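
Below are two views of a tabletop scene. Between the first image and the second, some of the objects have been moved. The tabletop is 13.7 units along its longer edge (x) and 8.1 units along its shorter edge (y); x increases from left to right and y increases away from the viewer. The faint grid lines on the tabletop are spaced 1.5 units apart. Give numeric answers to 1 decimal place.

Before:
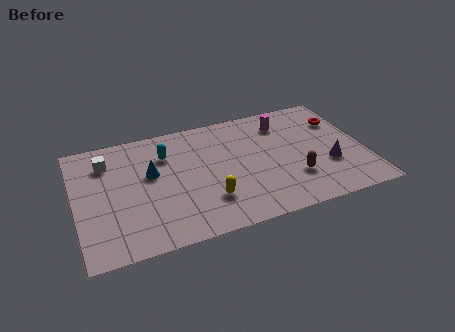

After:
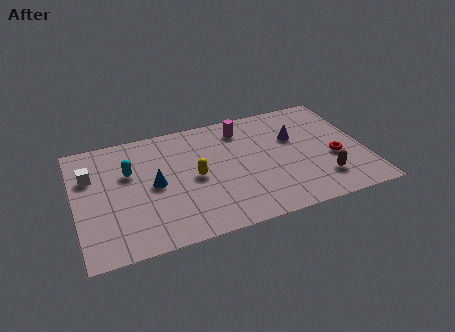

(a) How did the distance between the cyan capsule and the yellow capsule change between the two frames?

-0.8

They were about 4.1 units apart before and 3.3 after — 0.8 units closer together.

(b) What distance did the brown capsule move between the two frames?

1.4

The brown capsule was near (10.2, 2.4) before and (11.5, 1.9) after, so it travelled √(1.3² + 0.5²) ≈ 1.4 units.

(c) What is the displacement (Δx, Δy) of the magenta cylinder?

(-2.0, 0.2)

The magenta cylinder started near (10.1, 6.4) and ended near (8.1, 6.6).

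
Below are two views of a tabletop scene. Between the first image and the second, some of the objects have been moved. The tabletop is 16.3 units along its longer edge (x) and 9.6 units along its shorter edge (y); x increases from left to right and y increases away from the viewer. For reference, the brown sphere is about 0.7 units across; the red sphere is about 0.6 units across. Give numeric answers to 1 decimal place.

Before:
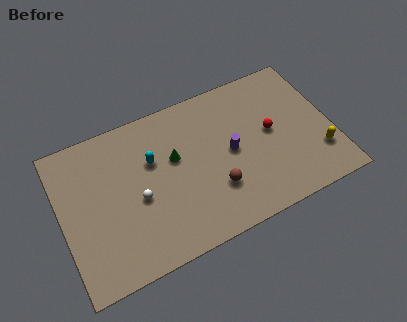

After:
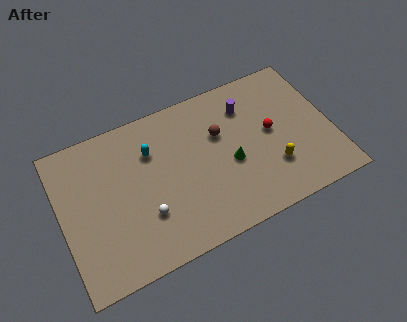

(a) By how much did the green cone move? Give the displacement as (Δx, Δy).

(3.2, -1.7)

The green cone was at about (6.9, 5.8) and moved to about (10.1, 4.1).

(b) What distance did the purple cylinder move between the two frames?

2.8

The purple cylinder was near (10.2, 4.8) before and (11.5, 7.3) after, so it travelled √(1.3² + 2.5²) ≈ 2.8 units.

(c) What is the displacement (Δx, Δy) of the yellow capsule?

(-2.8, 0.2)

From the two frames, the yellow capsule sits at roughly (15.3, 2.6) before and (12.5, 2.8) after.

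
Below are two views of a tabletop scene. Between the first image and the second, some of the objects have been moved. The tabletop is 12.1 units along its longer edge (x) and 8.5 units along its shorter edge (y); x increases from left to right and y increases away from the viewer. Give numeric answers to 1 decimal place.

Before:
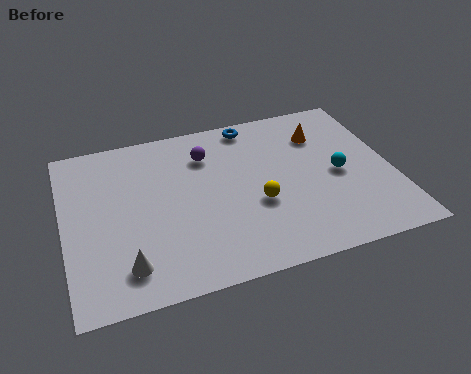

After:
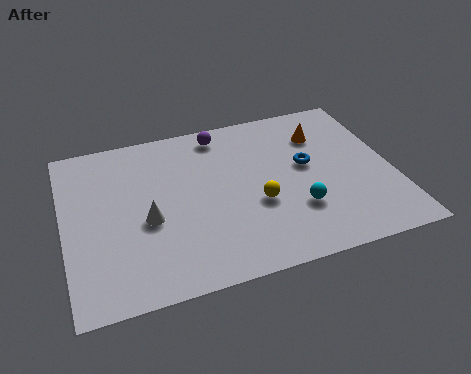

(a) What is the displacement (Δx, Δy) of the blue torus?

(1.8, -2.8)

The blue torus started near (7.2, 7.6) and ended near (9.0, 4.8).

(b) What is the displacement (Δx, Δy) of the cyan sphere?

(-1.7, -1.4)

From the two frames, the cyan sphere sits at roughly (10.1, 4.0) before and (8.4, 2.6) after.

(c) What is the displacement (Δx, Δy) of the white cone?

(0.9, 2.0)

The white cone started near (2.1, 1.6) and ended near (3.0, 3.6).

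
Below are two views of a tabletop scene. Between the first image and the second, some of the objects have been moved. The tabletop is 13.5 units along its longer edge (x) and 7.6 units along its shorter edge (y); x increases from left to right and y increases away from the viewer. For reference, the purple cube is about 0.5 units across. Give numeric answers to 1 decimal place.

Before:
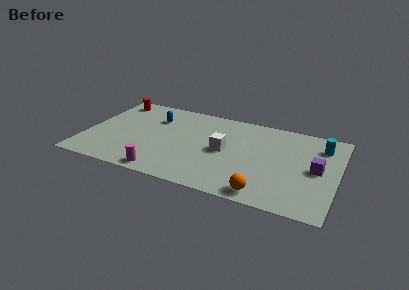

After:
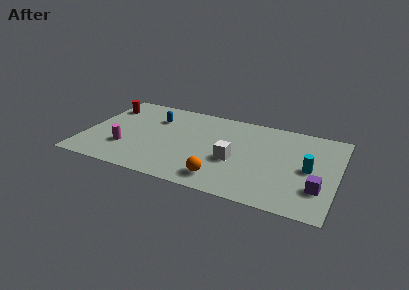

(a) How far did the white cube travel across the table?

0.9

The white cube was near (7.5, 3.8) before and (8.1, 3.1) after, so it travelled √(0.6² + 0.7²) ≈ 0.9 units.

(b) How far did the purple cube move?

1.6

The purple cube was near (12.4, 3.8) before and (12.6, 2.2) after, so it travelled √(0.2² + 1.6²) ≈ 1.6 units.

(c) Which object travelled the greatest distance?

the magenta cylinder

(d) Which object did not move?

the blue capsule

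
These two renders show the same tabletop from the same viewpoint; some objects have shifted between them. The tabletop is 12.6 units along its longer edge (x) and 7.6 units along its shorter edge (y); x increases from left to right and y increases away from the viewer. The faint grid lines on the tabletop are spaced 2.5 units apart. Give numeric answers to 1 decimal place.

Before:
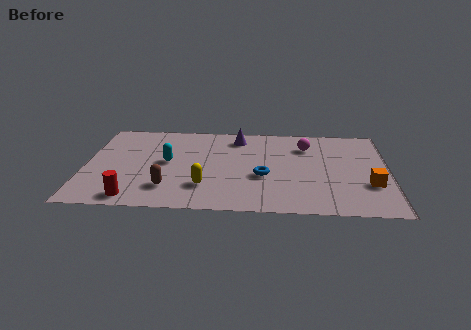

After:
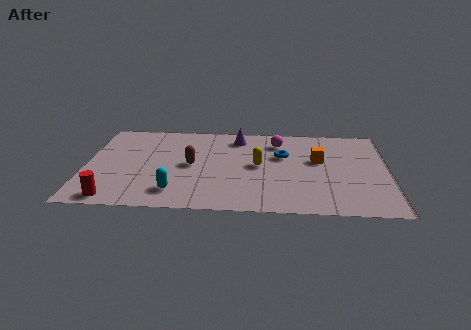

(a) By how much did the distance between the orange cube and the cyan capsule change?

-1.9

The distance was about 8.5 in the first image and 6.6 in the second, so they moved 1.9 units closer together.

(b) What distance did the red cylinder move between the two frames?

0.8

The red cylinder moved from about (2.1, 0.9) to (1.3, 0.8), a distance of √(0.8² + 0.1²) ≈ 0.8.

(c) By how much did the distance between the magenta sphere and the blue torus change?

-2.0

They were about 3.2 units apart before and 1.2 after — 2.0 units closer together.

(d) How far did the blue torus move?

2.0

The blue torus moved from about (7.4, 3.0) to (8.2, 4.8), a distance of √(0.8² + 1.8²) ≈ 2.0.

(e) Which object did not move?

the purple cone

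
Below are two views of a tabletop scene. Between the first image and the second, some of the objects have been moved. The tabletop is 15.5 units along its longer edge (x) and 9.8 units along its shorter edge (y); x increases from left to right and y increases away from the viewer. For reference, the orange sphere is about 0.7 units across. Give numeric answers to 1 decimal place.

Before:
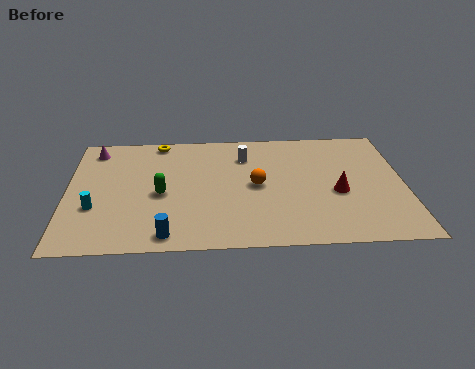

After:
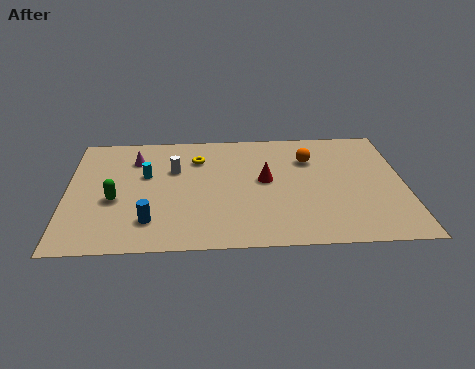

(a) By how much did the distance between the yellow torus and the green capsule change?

+0.5

Before: roughly 4.5 units apart; after: 5.0. That's 0.5 units further apart.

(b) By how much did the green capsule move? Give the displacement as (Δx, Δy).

(-2.1, -0.4)

The green capsule was at about (4.3, 4.4) and moved to about (2.2, 4.0).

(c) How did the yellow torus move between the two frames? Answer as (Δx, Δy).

(1.8, -1.6)

From the two frames, the yellow torus sits at roughly (4.2, 8.9) before and (6.0, 7.3) after.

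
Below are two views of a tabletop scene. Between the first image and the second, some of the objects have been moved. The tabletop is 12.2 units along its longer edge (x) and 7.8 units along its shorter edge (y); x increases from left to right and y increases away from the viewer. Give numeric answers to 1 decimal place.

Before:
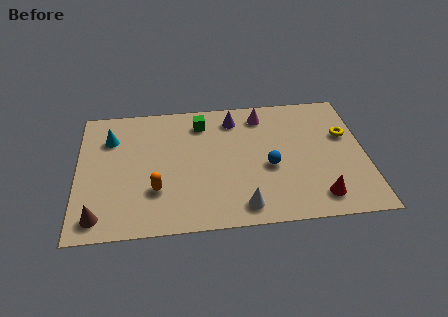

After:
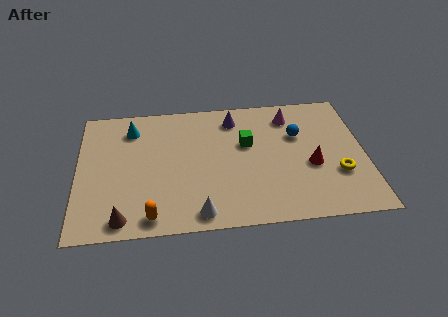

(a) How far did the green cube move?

2.4

From (5.3, 6.3) to (7.2, 4.8), the green cube covered √(1.9² + 1.5²) ≈ 2.4 units.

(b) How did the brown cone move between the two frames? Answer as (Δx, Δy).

(1.0, -0.2)

The brown cone was at about (0.9, 1.1) and moved to about (1.9, 0.9).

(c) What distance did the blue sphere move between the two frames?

2.2

From (8.1, 3.3) to (9.4, 5.1), the blue sphere covered √(1.3² + 1.8²) ≈ 2.2 units.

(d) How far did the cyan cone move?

1.0

From (1.4, 5.7) to (2.3, 6.2), the cyan cone covered √(0.9² + 0.5²) ≈ 1.0 units.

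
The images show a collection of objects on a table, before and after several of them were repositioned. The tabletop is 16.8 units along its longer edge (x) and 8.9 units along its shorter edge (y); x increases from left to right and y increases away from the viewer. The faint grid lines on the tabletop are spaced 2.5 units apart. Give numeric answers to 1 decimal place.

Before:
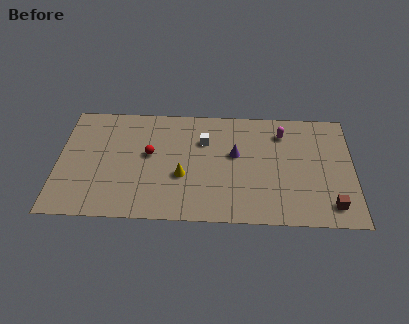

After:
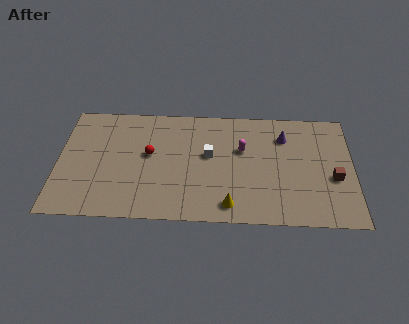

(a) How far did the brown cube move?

2.1

The brown cube moved from about (15.5, 1.5) to (15.7, 3.6), a distance of √(0.2² + 2.1²) ≈ 2.1.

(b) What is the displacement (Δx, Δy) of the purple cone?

(2.8, 1.5)

The purple cone started near (10.1, 5.2) and ended near (12.9, 6.7).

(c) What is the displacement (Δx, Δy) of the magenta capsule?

(-2.3, -1.4)

The magenta capsule started near (12.8, 7.0) and ended near (10.5, 5.6).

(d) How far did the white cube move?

1.1

From (8.3, 6.2) to (8.6, 5.1), the white cube covered √(0.3² + 1.1²) ≈ 1.1 units.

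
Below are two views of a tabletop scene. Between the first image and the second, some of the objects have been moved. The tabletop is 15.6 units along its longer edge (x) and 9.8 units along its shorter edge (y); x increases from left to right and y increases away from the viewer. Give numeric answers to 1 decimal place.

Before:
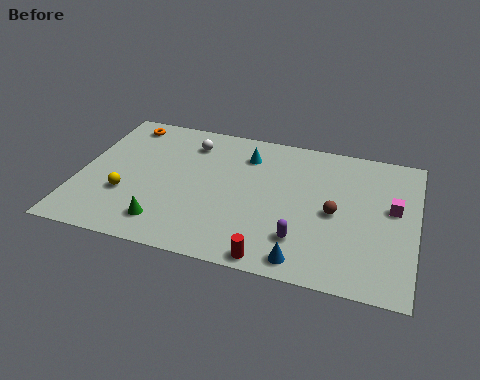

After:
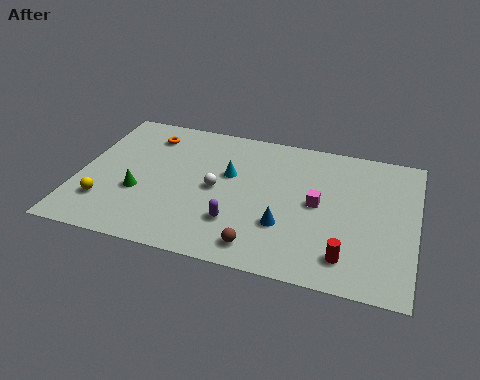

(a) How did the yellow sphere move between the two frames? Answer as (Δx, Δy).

(-0.9, -0.8)

The yellow sphere was at about (2.3, 3.3) and moved to about (1.4, 2.5).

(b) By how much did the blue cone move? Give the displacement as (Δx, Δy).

(-1.0, 2.0)

From the two frames, the blue cone sits at roughly (10.7, 1.1) before and (9.7, 3.1) after.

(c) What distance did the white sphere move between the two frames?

3.4

The white sphere was near (4.9, 7.8) before and (6.4, 4.8) after, so it travelled √(1.5² + 3.0²) ≈ 3.4 units.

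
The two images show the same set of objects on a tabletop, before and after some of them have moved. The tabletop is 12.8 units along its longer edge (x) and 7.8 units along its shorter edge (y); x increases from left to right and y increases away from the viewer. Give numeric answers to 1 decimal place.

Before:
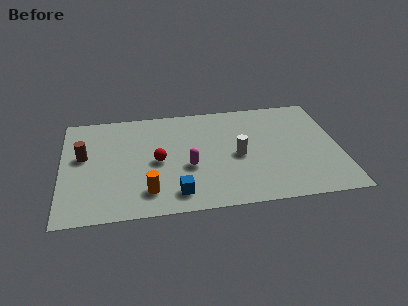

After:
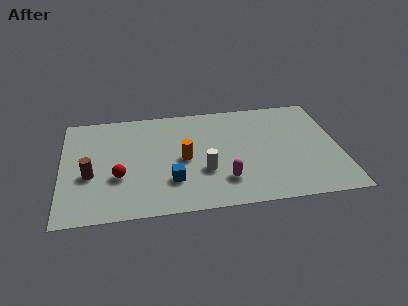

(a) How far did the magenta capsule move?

2.0

The magenta capsule was near (5.8, 3.1) before and (7.4, 1.9) after, so it travelled √(1.6² + 1.2²) ≈ 2.0 units.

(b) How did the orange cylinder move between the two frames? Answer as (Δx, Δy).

(1.7, 2.1)

The orange cylinder was at about (3.9, 1.6) and moved to about (5.6, 3.7).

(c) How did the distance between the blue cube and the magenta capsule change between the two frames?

+0.5

Before: roughly 1.9 units apart; after: 2.4. That's 0.5 units further apart.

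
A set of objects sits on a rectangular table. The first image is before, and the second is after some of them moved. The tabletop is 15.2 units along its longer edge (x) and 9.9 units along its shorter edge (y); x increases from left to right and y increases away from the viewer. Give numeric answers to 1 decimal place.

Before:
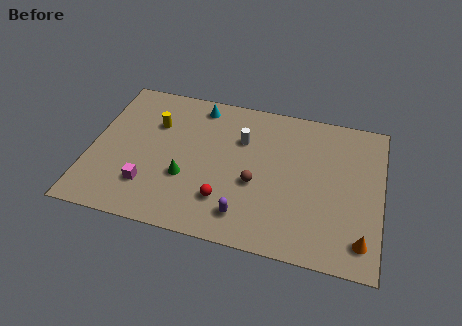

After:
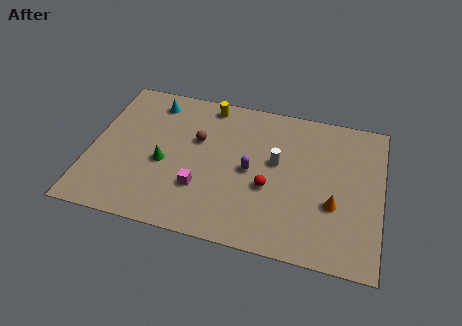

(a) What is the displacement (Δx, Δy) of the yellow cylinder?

(2.7, 2.0)

The yellow cylinder started near (3.2, 6.8) and ended near (5.9, 8.8).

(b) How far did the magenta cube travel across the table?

2.7

The magenta cube was near (3.2, 2.5) before and (5.9, 3.0) after, so it travelled √(2.7² + 0.5²) ≈ 2.7 units.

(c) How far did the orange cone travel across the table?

2.4

The orange cone was near (14.3, 1.7) before and (12.8, 3.6) after, so it travelled √(1.5² + 1.9²) ≈ 2.4 units.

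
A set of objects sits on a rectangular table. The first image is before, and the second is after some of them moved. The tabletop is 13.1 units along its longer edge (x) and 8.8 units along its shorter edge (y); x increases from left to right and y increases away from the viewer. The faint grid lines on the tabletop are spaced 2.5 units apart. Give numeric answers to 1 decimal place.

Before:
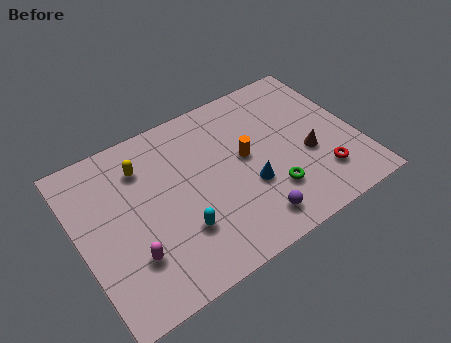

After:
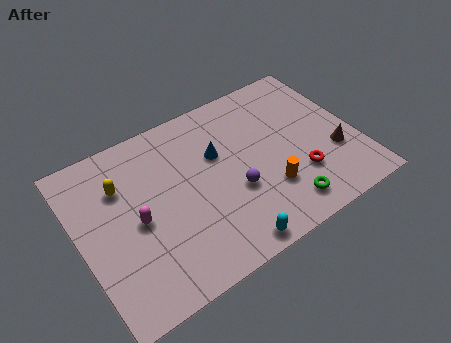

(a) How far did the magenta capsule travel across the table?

1.7

From (2.1, 2.5) to (2.6, 4.1), the magenta capsule covered √(0.5² + 1.6²) ≈ 1.7 units.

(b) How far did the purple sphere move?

2.0

The purple sphere was near (7.6, 1.4) before and (7.1, 3.3) after, so it travelled √(0.5² + 1.9²) ≈ 2.0 units.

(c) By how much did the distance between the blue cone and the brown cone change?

+2.9

They were about 2.9 units apart before and 5.8 after — 2.9 units further apart.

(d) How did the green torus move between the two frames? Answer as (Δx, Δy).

(0.4, -1.0)

From the two frames, the green torus sits at roughly (8.7, 2.4) before and (9.1, 1.4) after.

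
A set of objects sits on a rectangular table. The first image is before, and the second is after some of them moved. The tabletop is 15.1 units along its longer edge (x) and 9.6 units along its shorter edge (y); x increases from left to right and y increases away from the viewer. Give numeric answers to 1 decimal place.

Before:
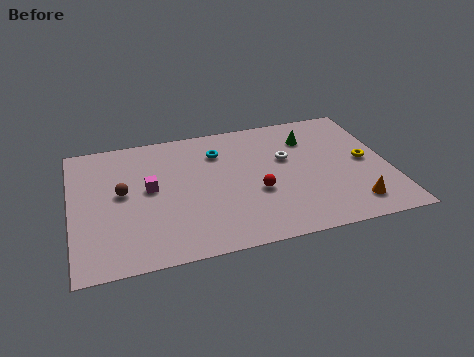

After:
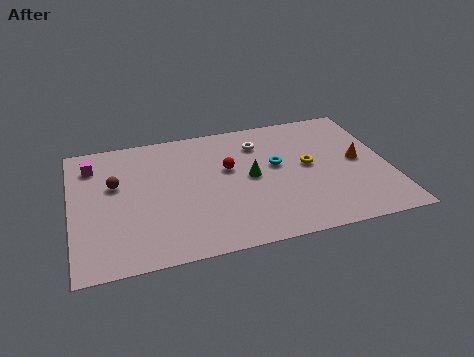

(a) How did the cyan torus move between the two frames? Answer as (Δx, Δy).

(2.7, -1.7)

The cyan torus started near (7.1, 7.2) and ended near (9.8, 5.5).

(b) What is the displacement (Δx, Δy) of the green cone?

(-3.0, -2.3)

From the two frames, the green cone sits at roughly (11.5, 7.2) before and (8.5, 4.9) after.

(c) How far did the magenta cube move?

3.5

The magenta cube was near (3.7, 5.2) before and (1.1, 7.6) after, so it travelled √(2.6² + 2.4²) ≈ 3.5 units.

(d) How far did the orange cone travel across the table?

3.3

The orange cone was near (13.1, 1.7) before and (13.7, 4.9) after, so it travelled √(0.6² + 3.2²) ≈ 3.3 units.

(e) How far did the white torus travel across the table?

1.9

The white torus was near (10.3, 5.9) before and (9.1, 7.4) after, so it travelled √(1.2² + 1.5²) ≈ 1.9 units.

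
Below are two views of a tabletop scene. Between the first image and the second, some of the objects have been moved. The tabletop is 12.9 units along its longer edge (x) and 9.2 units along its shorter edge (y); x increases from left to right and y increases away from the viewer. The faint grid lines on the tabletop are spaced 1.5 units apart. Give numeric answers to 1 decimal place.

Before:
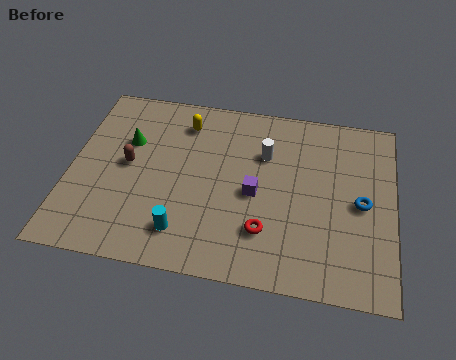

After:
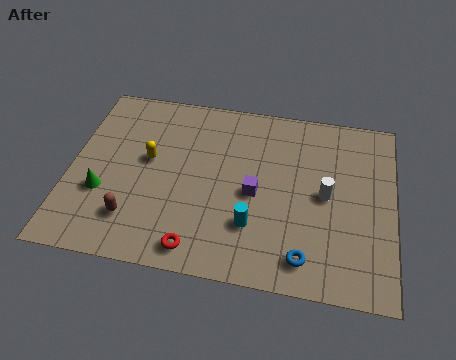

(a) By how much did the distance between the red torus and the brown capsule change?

-3.3

Before: roughly 6.1 units apart; after: 2.8. That's 3.3 units closer together.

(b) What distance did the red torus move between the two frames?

2.9

From (7.9, 2.4) to (5.3, 1.1), the red torus covered √(2.6² + 1.3²) ≈ 2.9 units.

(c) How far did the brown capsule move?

2.7

The brown capsule moved from about (2.3, 4.8) to (2.7, 2.1), a distance of √(0.4² + 2.7²) ≈ 2.7.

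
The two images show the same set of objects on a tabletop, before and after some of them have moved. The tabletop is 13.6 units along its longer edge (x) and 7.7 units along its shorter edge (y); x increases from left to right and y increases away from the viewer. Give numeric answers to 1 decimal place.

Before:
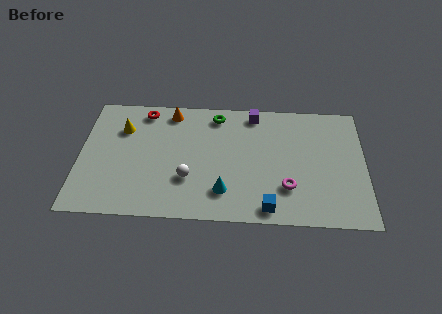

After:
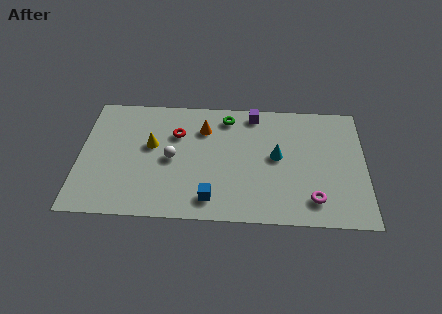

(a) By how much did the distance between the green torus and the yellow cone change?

-0.5

Before: roughly 4.6 units apart; after: 4.1. That's 0.5 units closer together.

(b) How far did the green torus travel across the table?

0.5

The green torus was near (6.5, 6.6) before and (7.0, 6.5) after, so it travelled √(0.5² + 0.1²) ≈ 0.5 units.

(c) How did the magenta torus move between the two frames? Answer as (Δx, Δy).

(1.2, -0.7)

The magenta torus started near (9.9, 2.2) and ended near (11.1, 1.5).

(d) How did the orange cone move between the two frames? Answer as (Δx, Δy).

(1.6, -1.0)

From the two frames, the orange cone sits at roughly (4.3, 6.7) before and (5.9, 5.7) after.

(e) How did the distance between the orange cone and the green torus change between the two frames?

-0.8

The distance was about 2.2 in the first image and 1.4 in the second, so they moved 0.8 units closer together.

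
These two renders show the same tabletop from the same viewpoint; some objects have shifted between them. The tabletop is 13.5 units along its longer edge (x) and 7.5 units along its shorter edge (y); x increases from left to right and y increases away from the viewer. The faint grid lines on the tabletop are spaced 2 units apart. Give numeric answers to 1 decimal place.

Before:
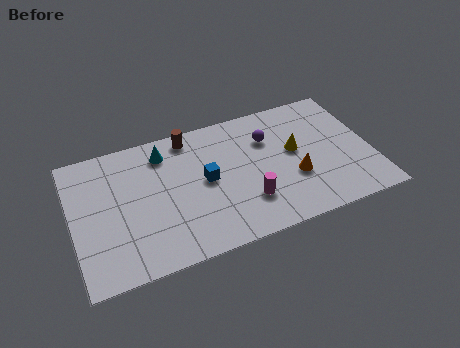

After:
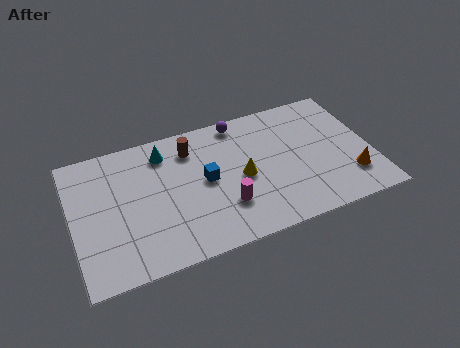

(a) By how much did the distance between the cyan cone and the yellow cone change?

-1.9

They were about 6.1 units apart before and 4.2 after — 1.9 units closer together.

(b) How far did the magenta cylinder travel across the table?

1.0

The magenta cylinder moved from about (7.7, 2.1) to (6.7, 2.2), a distance of √(1.0² + 0.1²) ≈ 1.0.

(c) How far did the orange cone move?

2.6

From (9.9, 2.7) to (12.4, 1.9), the orange cone covered √(2.5² + 0.8²) ≈ 2.6 units.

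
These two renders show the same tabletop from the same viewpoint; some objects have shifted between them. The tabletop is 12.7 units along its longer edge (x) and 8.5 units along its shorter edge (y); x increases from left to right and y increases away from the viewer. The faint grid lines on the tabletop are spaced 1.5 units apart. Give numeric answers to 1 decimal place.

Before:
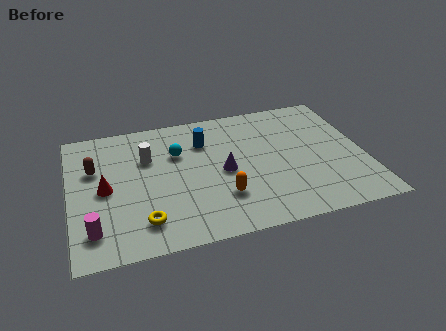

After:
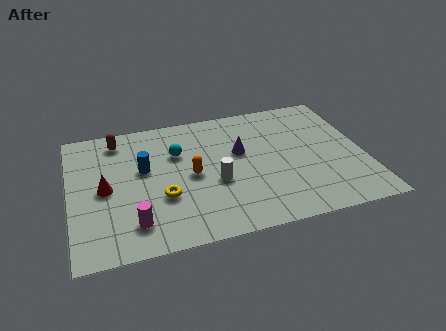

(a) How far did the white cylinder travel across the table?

3.6

The white cylinder was near (3.4, 5.7) before and (6.2, 3.4) after, so it travelled √(2.8² + 2.3²) ≈ 3.6 units.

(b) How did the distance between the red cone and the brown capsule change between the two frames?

+1.7

They were about 1.5 units apart before and 3.2 after — 1.7 units further apart.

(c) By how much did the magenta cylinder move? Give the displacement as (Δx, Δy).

(1.7, 0.0)

The magenta cylinder was at about (0.9, 1.7) and moved to about (2.6, 1.7).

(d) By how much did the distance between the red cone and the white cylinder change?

+2.3

The distance was about 2.5 in the first image and 4.8 in the second, so they moved 2.3 units further apart.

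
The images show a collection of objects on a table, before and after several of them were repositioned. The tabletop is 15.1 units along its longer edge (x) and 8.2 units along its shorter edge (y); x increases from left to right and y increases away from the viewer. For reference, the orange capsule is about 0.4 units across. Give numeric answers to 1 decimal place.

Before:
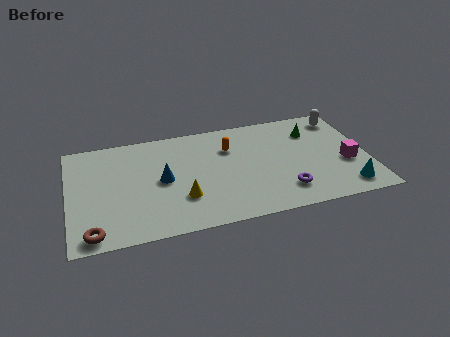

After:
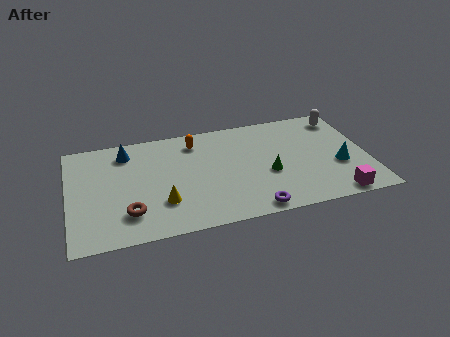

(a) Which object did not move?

the white capsule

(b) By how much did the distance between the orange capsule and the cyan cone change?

+0.8

Before: roughly 7.2 units apart; after: 8.0. That's 0.8 units further apart.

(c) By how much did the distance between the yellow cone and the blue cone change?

+2.8

They were about 1.8 units apart before and 4.6 after — 2.8 units further apart.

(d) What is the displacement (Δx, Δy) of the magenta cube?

(-0.8, -2.4)

The magenta cube started near (14.0, 3.2) and ended near (13.2, 0.8).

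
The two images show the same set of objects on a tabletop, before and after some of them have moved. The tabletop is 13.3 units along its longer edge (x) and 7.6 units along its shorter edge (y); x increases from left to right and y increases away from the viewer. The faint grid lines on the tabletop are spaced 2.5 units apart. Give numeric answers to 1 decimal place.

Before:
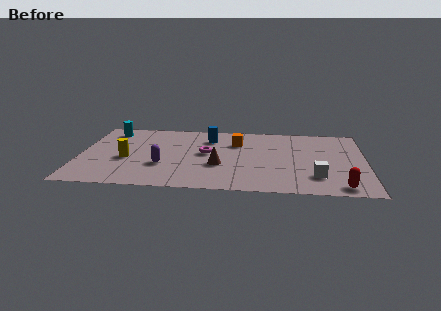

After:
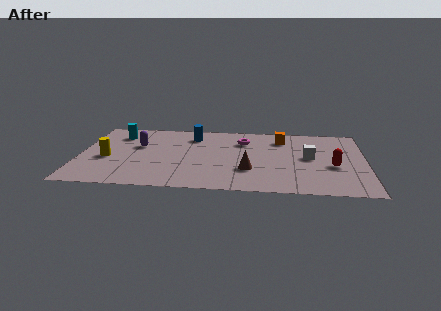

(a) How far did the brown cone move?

1.5

The brown cone was near (6.5, 2.8) before and (7.9, 2.4) after, so it travelled √(1.4² + 0.4²) ≈ 1.5 units.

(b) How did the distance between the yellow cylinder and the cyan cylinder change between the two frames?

-0.5

They were about 3.2 units apart before and 2.7 after — 0.5 units closer together.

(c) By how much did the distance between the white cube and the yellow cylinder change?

+0.5

Before: roughly 8.9 units apart; after: 9.4. That's 0.5 units further apart.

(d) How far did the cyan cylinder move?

0.6

From (1.3, 6.3) to (1.7, 5.9), the cyan cylinder covered √(0.4² + 0.4²) ≈ 0.6 units.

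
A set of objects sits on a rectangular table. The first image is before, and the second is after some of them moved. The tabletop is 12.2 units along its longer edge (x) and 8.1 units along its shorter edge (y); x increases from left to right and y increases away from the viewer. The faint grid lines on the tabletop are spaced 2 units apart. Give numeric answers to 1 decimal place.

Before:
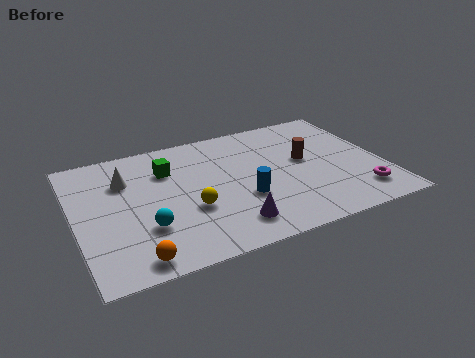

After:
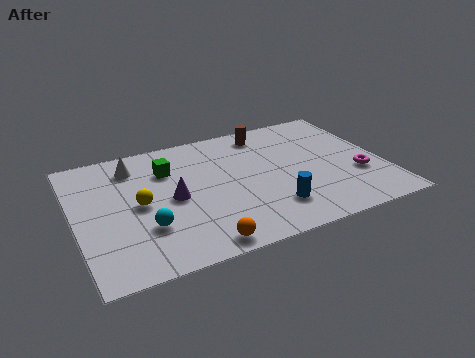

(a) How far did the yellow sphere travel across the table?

2.1

The yellow sphere moved from about (4.4, 3.0) to (2.5, 4.0), a distance of √(1.9² + 1.0²) ≈ 2.1.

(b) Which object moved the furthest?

the purple cone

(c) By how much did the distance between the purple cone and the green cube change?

-2.8

They were about 4.7 units apart before and 1.9 after — 2.8 units closer together.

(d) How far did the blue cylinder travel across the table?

1.4

The blue cylinder was near (6.5, 2.9) before and (7.5, 1.9) after, so it travelled √(1.0² + 1.0²) ≈ 1.4 units.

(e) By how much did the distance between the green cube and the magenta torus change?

-0.4

The distance was about 8.3 in the first image and 7.9 in the second, so they moved 0.4 units closer together.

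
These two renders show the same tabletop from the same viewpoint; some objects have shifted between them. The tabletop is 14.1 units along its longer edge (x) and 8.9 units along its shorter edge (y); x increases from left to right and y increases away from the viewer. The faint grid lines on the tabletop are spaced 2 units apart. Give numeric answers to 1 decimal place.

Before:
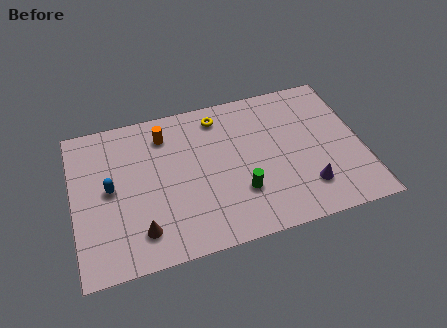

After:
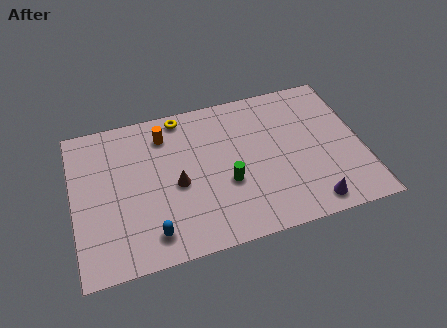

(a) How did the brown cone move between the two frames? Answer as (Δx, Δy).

(1.9, 2.2)

The brown cone was at about (3.1, 1.8) and moved to about (5.0, 4.0).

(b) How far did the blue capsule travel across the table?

3.6

The blue capsule was near (1.8, 4.6) before and (3.6, 1.5) after, so it travelled √(1.8² + 3.1²) ≈ 3.6 units.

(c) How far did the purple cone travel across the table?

1.0

The purple cone moved from about (11.2, 2.1) to (11.3, 1.1), a distance of √(0.1² + 1.0²) ≈ 1.0.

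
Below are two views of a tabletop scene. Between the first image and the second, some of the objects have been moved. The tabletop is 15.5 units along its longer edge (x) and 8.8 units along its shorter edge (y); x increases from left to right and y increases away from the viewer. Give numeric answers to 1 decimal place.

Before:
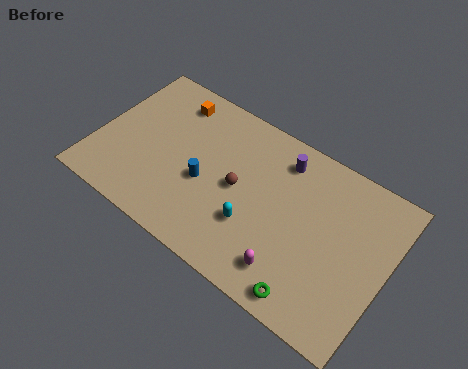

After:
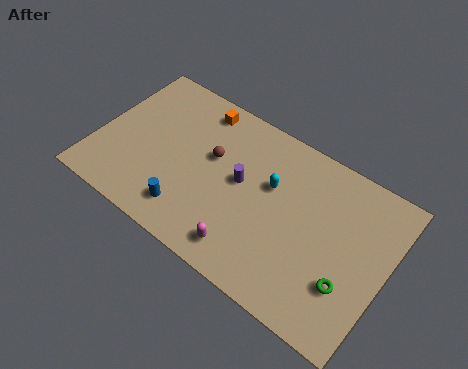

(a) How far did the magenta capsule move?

2.3

The magenta capsule was near (10.9, 1.7) before and (8.6, 1.4) after, so it travelled √(2.3² + 0.3²) ≈ 2.3 units.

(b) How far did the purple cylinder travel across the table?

3.0

The purple cylinder moved from about (9.5, 7.2) to (7.7, 4.8), a distance of √(1.8² + 2.4²) ≈ 3.0.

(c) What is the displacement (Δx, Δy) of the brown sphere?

(-1.6, 0.9)

From the two frames, the brown sphere sits at roughly (7.6, 4.4) before and (6.0, 5.3) after.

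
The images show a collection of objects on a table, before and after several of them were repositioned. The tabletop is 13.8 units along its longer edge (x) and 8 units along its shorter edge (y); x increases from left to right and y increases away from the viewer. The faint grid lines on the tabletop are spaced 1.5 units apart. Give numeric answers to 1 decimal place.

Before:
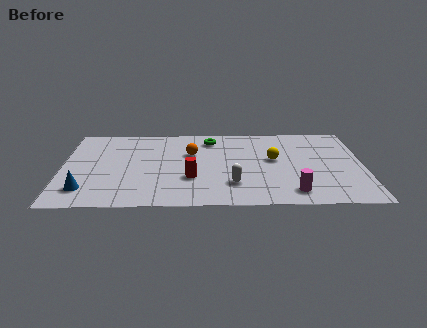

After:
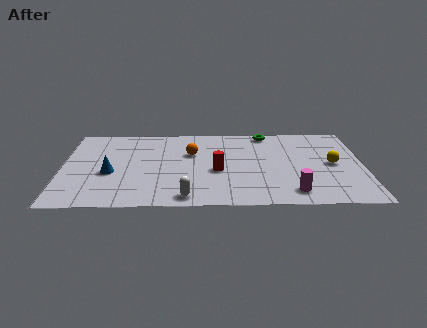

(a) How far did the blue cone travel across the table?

1.9

From (1.1, 1.7) to (2.2, 3.3), the blue cone covered √(1.1² + 1.6²) ≈ 1.9 units.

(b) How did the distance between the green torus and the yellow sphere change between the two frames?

+0.8

Before: roughly 3.6 units apart; after: 4.4. That's 0.8 units further apart.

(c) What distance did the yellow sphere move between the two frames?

2.7

From (9.7, 4.5) to (12.4, 4.0), the yellow sphere covered √(2.7² + 0.5²) ≈ 2.7 units.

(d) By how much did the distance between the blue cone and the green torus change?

+0.7

They were about 7.5 units apart before and 8.2 after — 0.7 units further apart.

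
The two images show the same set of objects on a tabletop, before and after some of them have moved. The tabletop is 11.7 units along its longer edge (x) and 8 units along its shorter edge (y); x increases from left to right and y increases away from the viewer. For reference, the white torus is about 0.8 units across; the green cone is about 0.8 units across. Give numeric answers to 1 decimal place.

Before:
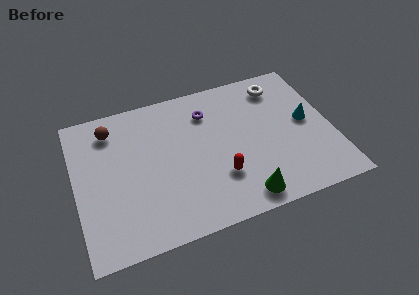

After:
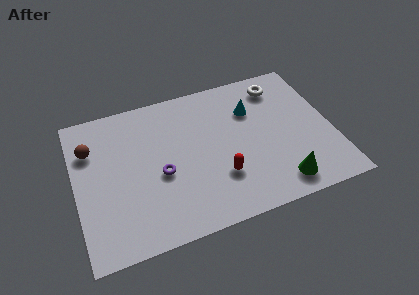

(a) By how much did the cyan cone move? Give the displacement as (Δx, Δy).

(-2.4, 1.4)

The cyan cone started near (10.6, 4.2) and ended near (8.2, 5.6).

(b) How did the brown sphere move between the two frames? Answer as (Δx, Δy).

(-1.0, -0.8)

The brown sphere started near (1.8, 6.5) and ended near (0.8, 5.7).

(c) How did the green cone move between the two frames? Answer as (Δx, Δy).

(1.7, 0.2)

From the two frames, the green cone sits at roughly (7.3, 1.0) before and (9.0, 1.2) after.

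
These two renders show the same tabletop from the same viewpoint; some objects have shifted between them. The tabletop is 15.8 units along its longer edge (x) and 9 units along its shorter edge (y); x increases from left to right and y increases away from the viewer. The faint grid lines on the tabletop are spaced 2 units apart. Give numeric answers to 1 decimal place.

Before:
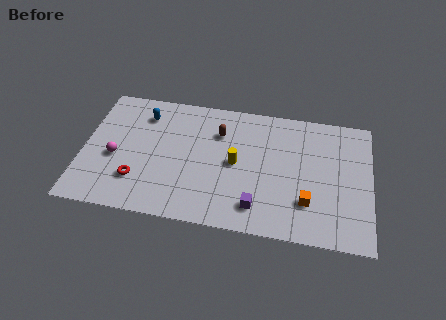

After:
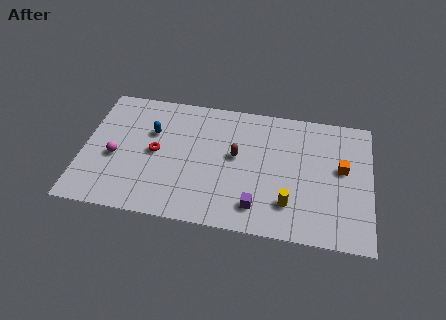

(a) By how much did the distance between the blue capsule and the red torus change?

-3.3

They were about 4.7 units apart before and 1.4 after — 3.3 units closer together.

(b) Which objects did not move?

the purple cube and the magenta sphere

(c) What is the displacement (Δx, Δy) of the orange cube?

(1.8, 2.6)

The orange cube started near (12.4, 2.5) and ended near (14.2, 5.1).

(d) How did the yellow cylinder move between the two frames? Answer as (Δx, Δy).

(3.0, -2.3)

The yellow cylinder was at about (8.4, 4.5) and moved to about (11.4, 2.2).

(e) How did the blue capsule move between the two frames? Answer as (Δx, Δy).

(0.5, -1.2)

The blue capsule was at about (3.2, 7.1) and moved to about (3.7, 5.9).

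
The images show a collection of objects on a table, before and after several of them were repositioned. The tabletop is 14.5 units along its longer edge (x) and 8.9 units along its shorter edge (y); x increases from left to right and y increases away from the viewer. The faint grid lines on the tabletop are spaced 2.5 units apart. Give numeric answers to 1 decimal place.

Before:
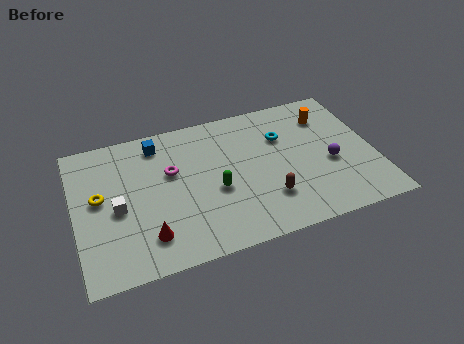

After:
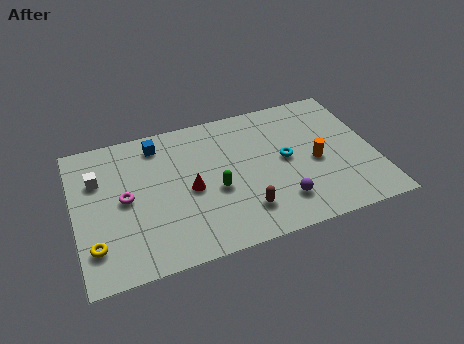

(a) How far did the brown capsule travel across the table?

1.3

From (9.1, 2.4) to (7.9, 2.0), the brown capsule covered √(1.2² + 0.4²) ≈ 1.3 units.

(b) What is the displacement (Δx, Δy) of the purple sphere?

(-2.6, -1.7)

The purple sphere was at about (12.3, 3.7) and moved to about (9.7, 2.0).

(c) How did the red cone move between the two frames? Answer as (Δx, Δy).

(2.2, 2.2)

The red cone started near (3.3, 1.9) and ended near (5.5, 4.1).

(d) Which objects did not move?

the blue cube and the green capsule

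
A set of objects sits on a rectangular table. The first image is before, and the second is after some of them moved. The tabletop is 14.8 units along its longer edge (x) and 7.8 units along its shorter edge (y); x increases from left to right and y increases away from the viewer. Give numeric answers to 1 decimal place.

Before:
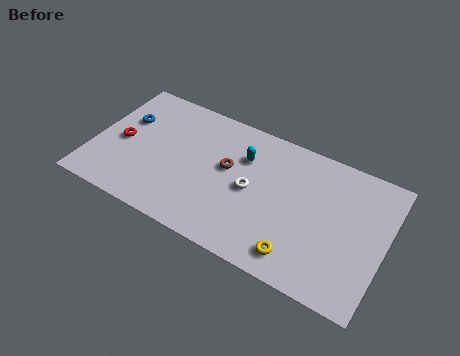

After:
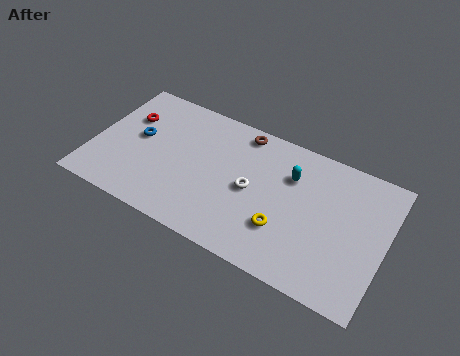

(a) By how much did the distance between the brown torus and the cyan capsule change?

+1.8

The distance was about 1.2 in the first image and 3.0 in the second, so they moved 1.8 units further apart.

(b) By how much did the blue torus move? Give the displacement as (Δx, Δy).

(0.8, -0.8)

From the two frames, the blue torus sits at roughly (1.4, 5.1) before and (2.2, 4.3) after.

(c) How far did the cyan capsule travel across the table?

2.4

The cyan capsule moved from about (7.5, 5.5) to (9.9, 5.5), a distance of √(2.4² + 0.0²) ≈ 2.4.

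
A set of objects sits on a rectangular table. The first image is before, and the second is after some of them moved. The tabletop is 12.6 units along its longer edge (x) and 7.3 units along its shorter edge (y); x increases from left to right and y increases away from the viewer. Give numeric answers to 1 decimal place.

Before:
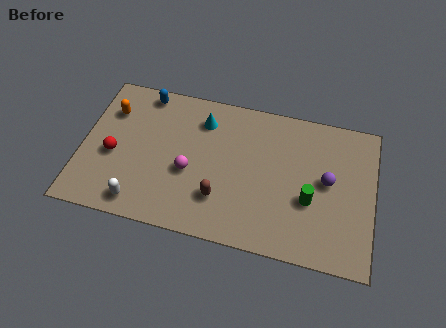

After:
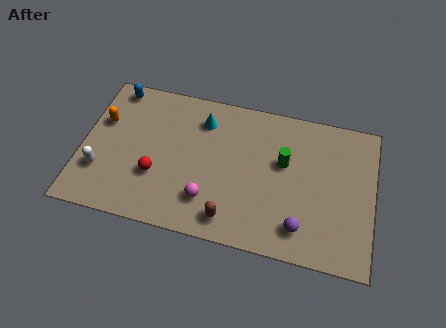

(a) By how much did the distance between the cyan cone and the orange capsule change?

+0.4

They were about 4.0 units apart before and 4.4 after — 0.4 units further apart.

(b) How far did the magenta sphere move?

1.5

The magenta sphere moved from about (4.7, 3.0) to (5.6, 1.8), a distance of √(0.9² + 1.2²) ≈ 1.5.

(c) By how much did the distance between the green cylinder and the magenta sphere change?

-1.2

They were about 5.2 units apart before and 4.0 after — 1.2 units closer together.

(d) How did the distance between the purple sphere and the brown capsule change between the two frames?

-1.9

They were about 4.9 units apart before and 3.0 after — 1.9 units closer together.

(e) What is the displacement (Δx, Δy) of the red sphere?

(1.9, -0.6)

The red sphere started near (1.4, 3.1) and ended near (3.3, 2.5).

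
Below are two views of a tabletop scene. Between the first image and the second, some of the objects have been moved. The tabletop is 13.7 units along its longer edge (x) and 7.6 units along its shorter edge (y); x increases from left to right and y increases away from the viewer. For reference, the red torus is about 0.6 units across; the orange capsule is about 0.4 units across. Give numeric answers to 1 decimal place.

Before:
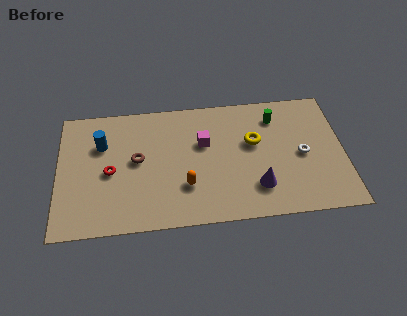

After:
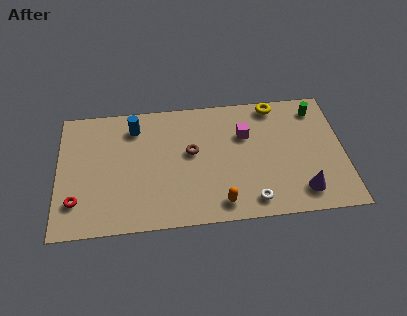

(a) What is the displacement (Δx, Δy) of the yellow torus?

(1.1, 2.2)

The yellow torus started near (9.4, 4.6) and ended near (10.5, 6.8).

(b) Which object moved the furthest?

the white torus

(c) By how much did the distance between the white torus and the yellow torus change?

+3.3

Before: roughly 2.5 units apart; after: 5.8. That's 3.3 units further apart.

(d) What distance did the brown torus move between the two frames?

2.6

From (3.8, 4.1) to (6.4, 4.3), the brown torus covered √(2.6² + 0.2²) ≈ 2.6 units.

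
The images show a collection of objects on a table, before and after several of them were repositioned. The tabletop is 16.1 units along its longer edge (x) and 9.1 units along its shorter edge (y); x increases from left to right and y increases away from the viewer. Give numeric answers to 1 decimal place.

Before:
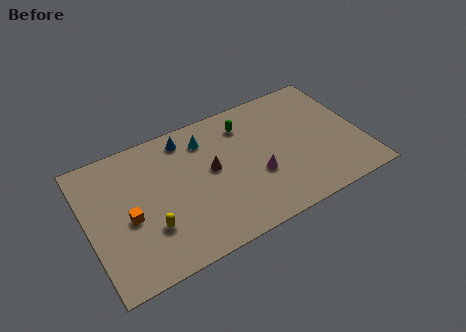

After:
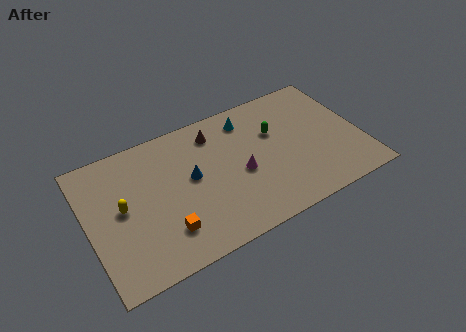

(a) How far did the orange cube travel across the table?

2.6

The orange cube was near (2.3, 4.0) before and (4.2, 2.2) after, so it travelled √(1.9² + 1.8²) ≈ 2.6 units.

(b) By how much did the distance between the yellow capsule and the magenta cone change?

+0.5

They were about 6.4 units apart before and 6.9 after — 0.5 units further apart.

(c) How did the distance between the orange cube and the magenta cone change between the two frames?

-2.5

Before: roughly 7.5 units apart; after: 5.0. That's 2.5 units closer together.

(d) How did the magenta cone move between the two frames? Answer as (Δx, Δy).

(-0.9, 0.6)

The magenta cone started near (9.8, 3.4) and ended near (8.9, 4.0).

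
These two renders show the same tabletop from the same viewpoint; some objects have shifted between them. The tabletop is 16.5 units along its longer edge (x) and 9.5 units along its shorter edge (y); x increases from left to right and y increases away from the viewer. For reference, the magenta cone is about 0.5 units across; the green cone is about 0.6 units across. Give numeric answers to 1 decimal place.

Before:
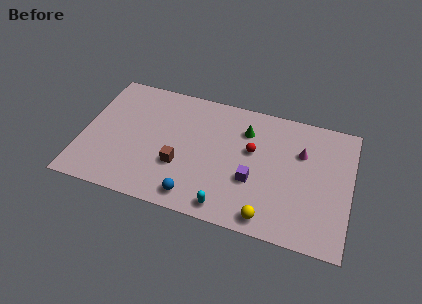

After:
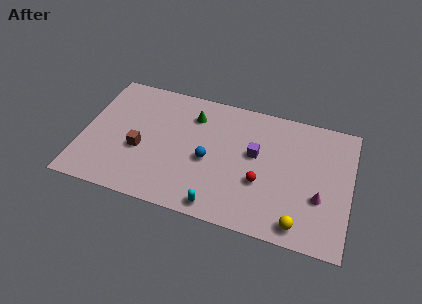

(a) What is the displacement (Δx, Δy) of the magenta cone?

(1.3, -3.0)

The magenta cone started near (13.4, 6.4) and ended near (14.7, 3.4).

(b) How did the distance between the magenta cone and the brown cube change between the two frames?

+3.2

The distance was about 7.9 in the first image and 11.1 in the second, so they moved 3.2 units further apart.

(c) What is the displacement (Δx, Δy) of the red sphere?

(0.7, -2.2)

The red sphere was at about (10.4, 5.7) and moved to about (11.1, 3.5).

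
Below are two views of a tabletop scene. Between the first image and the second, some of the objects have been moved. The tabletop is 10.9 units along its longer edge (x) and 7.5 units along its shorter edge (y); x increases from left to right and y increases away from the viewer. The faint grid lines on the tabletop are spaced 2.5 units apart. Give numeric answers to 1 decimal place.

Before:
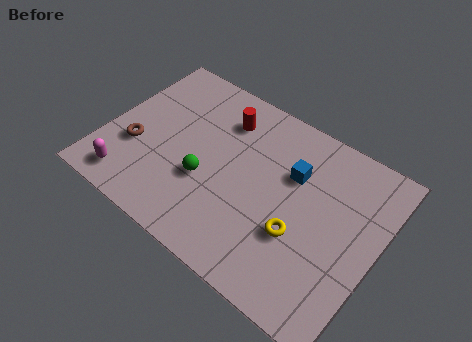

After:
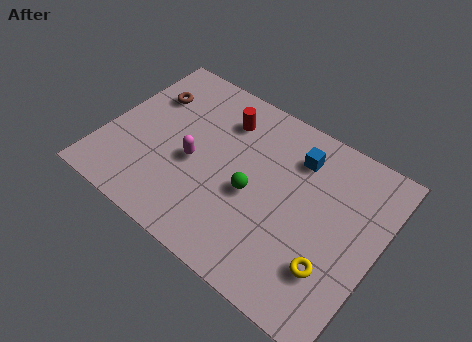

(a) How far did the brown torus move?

2.6

The brown torus moved from about (1.3, 2.7) to (1.3, 5.3), a distance of √(0.0² + 2.6²) ≈ 2.6.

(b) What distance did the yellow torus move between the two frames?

1.5

The yellow torus moved from about (8.0, 2.7) to (9.4, 2.1), a distance of √(1.4² + 0.6²) ≈ 1.5.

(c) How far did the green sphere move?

1.9

The green sphere was near (4.2, 2.8) before and (6.0, 3.3) after, so it travelled √(1.8² + 0.5²) ≈ 1.9 units.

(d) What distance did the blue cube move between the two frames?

0.8

From (7.3, 5.0) to (7.3, 5.8), the blue cube covered √(0.0² + 0.8²) ≈ 0.8 units.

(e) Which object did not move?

the red cylinder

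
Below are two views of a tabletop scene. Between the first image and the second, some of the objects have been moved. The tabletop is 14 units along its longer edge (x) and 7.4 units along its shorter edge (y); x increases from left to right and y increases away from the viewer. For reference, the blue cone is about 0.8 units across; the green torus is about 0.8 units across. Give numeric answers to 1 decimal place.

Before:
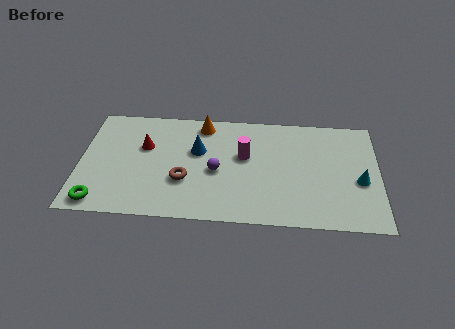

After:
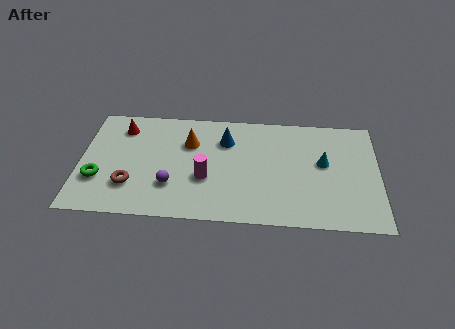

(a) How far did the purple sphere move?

2.4

The purple sphere moved from about (6.4, 3.3) to (4.3, 2.2), a distance of √(2.1² + 1.1²) ≈ 2.4.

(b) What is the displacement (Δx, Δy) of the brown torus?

(-2.5, -0.5)

From the two frames, the brown torus sits at roughly (4.9, 2.6) before and (2.4, 2.1) after.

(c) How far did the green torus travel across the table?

1.5

The green torus was near (1.0, 0.9) before and (0.9, 2.4) after, so it travelled √(0.1² + 1.5²) ≈ 1.5 units.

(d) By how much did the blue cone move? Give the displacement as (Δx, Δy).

(1.3, 0.8)

The blue cone started near (5.5, 4.6) and ended near (6.8, 5.4).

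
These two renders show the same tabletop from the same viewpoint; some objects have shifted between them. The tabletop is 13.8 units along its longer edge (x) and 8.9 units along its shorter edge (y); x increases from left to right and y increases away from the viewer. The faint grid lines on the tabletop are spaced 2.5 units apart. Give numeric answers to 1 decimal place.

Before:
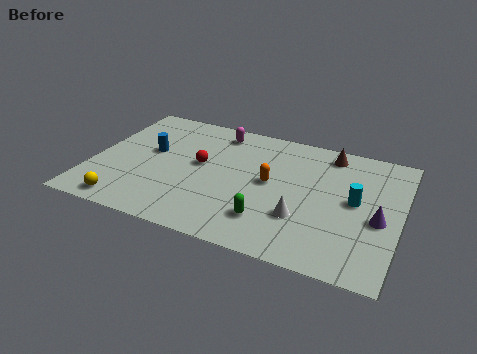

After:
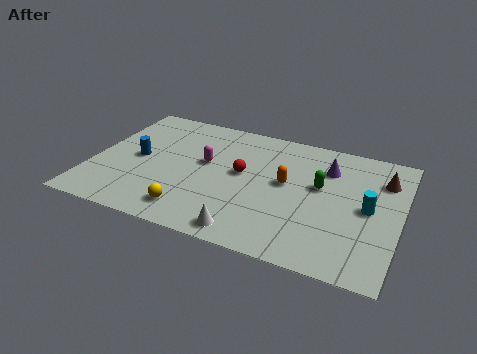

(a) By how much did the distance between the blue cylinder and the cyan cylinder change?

+1.1

They were about 9.3 units apart before and 10.4 after — 1.1 units further apart.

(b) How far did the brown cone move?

2.7

The brown cone was near (10.4, 7.7) before and (12.9, 6.6) after, so it travelled √(2.5² + 1.1²) ≈ 2.7 units.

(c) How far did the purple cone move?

3.8

The purple cone moved from about (12.9, 3.8) to (10.4, 6.6), a distance of √(2.5² + 2.8²) ≈ 3.8.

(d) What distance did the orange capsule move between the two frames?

0.7

From (8.0, 4.7) to (8.7, 4.9), the orange capsule covered √(0.7² + 0.2²) ≈ 0.7 units.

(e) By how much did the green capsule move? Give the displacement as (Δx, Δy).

(2.0, 3.1)

The green capsule started near (8.2, 2.1) and ended near (10.2, 5.2).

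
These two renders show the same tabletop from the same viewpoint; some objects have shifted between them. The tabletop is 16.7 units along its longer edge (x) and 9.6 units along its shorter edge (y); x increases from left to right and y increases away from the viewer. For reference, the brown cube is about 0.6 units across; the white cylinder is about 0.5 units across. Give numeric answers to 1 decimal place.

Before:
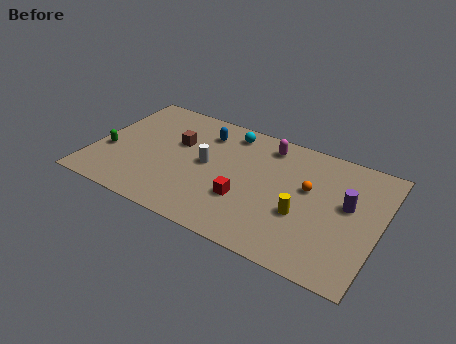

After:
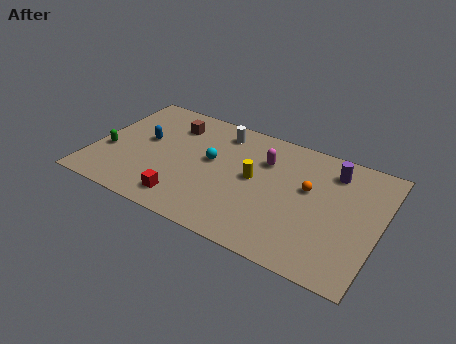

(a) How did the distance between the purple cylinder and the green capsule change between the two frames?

-0.6

Before: roughly 14.0 units apart; after: 13.4. That's 0.6 units closer together.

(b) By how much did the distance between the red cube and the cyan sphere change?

-1.3

They were about 5.2 units apart before and 3.9 after — 1.3 units closer together.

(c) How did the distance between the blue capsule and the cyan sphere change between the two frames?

+2.4

The distance was about 1.6 in the first image and 4.0 in the second, so they moved 2.4 units further apart.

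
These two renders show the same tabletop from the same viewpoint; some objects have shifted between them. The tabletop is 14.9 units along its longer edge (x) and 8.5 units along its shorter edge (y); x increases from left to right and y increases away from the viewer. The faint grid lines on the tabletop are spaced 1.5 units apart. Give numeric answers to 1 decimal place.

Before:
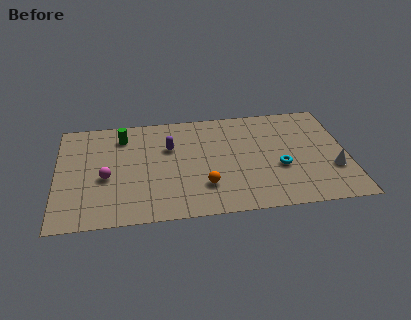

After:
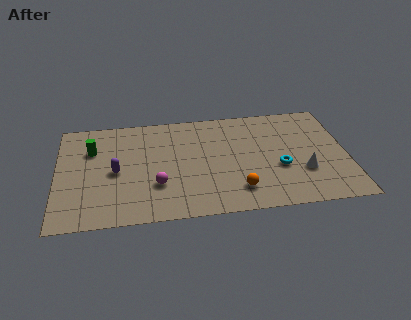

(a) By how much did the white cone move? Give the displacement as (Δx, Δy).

(-1.5, 0.0)

The white cone was at about (14.1, 2.8) and moved to about (12.6, 2.8).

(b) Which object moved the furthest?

the purple capsule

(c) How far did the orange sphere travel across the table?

1.8

The orange sphere was near (7.5, 2.3) before and (9.2, 1.8) after, so it travelled √(1.7² + 0.5²) ≈ 1.8 units.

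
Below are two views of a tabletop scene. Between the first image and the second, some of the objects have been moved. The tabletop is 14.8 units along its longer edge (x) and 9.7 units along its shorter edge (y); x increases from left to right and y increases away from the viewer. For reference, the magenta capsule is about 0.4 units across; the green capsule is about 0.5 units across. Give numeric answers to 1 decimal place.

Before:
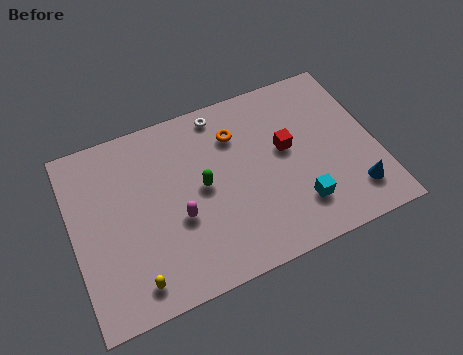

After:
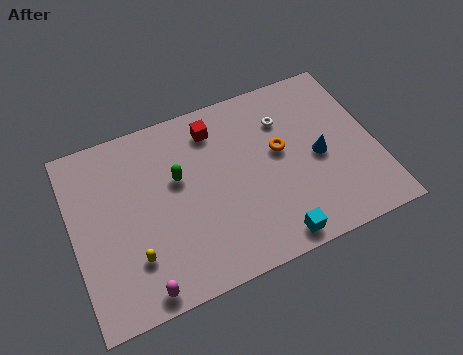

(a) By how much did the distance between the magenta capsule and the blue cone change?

+1.2

Before: roughly 8.6 units apart; after: 9.8. That's 1.2 units further apart.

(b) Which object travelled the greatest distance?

the red cube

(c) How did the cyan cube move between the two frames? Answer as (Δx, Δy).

(-1.4, -1.3)

The cyan cube started near (10.7, 2.3) and ended near (9.3, 1.0).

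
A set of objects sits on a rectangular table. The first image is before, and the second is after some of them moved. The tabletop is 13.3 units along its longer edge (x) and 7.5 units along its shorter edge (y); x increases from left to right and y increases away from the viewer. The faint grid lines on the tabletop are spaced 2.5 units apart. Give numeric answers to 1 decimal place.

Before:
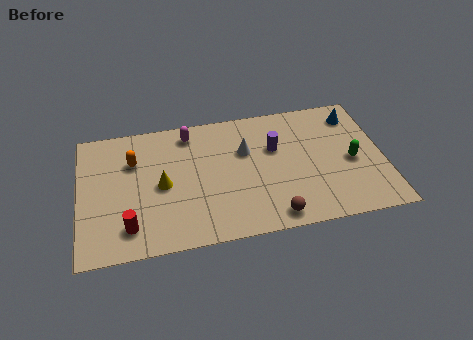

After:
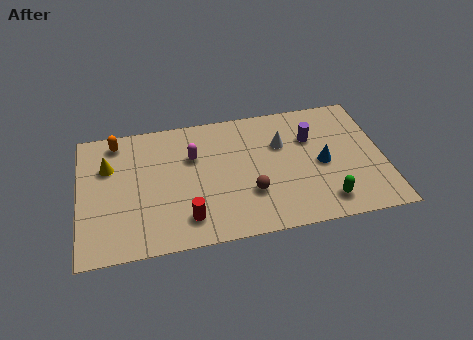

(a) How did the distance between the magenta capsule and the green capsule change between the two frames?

-0.9

Before: roughly 7.6 units apart; after: 6.7. That's 0.9 units closer together.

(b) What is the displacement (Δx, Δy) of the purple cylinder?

(1.6, 0.3)

The purple cylinder started near (8.6, 4.8) and ended near (10.2, 5.1).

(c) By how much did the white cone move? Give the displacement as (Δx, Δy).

(1.6, 0.1)

From the two frames, the white cone sits at roughly (7.3, 4.9) before and (8.9, 5.0) after.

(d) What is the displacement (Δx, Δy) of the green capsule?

(-1.3, -2.1)

The green capsule was at about (11.9, 3.4) and moved to about (10.6, 1.3).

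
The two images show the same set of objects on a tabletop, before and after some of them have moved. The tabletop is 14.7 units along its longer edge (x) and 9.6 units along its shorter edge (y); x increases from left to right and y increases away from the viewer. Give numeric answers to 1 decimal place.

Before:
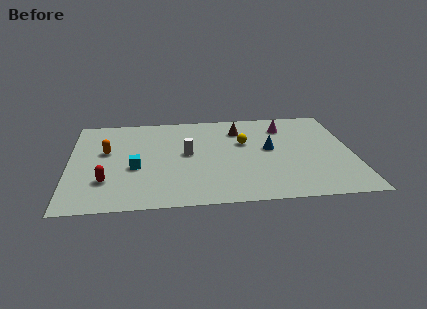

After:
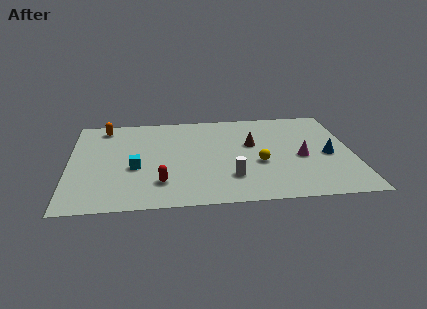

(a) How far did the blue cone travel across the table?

3.1

The blue cone moved from about (10.4, 5.2) to (13.4, 4.3), a distance of √(3.0² + 0.9²) ≈ 3.1.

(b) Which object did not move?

the cyan cube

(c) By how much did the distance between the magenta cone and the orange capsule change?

+1.4

They were about 9.6 units apart before and 11.0 after — 1.4 units further apart.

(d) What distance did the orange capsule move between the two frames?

2.6

From (1.9, 5.7) to (1.8, 8.3), the orange capsule covered √(0.1² + 2.6²) ≈ 2.6 units.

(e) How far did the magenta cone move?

3.4

The magenta cone was near (11.3, 7.5) before and (12.0, 4.2) after, so it travelled √(0.7² + 3.3²) ≈ 3.4 units.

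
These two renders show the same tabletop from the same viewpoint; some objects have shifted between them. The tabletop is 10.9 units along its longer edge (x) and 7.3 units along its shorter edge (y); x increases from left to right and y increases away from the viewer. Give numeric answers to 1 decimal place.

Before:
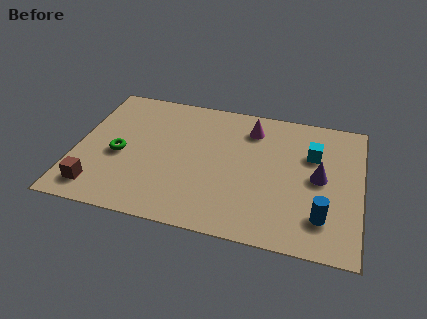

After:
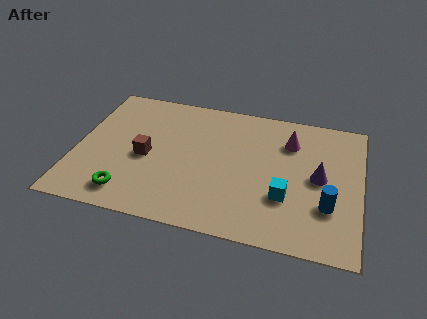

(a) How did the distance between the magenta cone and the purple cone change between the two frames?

-1.3

Before: roughly 3.4 units apart; after: 2.1. That's 1.3 units closer together.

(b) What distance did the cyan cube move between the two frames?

2.7

The cyan cube moved from about (9.0, 4.9) to (8.1, 2.4), a distance of √(0.9² + 2.5²) ≈ 2.7.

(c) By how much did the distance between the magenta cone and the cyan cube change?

+0.4

The distance was about 2.6 in the first image and 3.0 in the second, so they moved 0.4 units further apart.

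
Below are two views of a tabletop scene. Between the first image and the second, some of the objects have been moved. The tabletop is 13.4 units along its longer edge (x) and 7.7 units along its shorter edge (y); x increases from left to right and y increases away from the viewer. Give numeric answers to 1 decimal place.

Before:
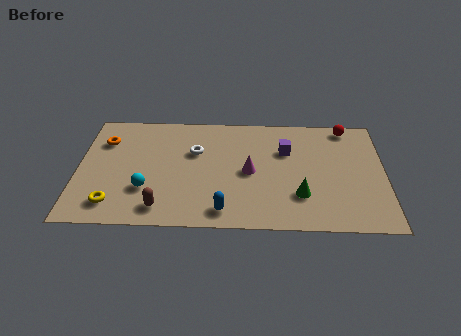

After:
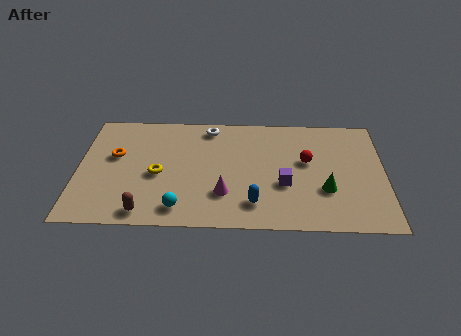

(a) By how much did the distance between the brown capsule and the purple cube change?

-0.4

The distance was about 6.7 in the first image and 6.3 in the second, so they moved 0.4 units closer together.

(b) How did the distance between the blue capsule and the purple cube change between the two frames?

-3.1

They were about 4.9 units apart before and 1.8 after — 3.1 units closer together.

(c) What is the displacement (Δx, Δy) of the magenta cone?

(-1.1, -1.5)

From the two frames, the magenta cone sits at roughly (7.5, 3.7) before and (6.4, 2.2) after.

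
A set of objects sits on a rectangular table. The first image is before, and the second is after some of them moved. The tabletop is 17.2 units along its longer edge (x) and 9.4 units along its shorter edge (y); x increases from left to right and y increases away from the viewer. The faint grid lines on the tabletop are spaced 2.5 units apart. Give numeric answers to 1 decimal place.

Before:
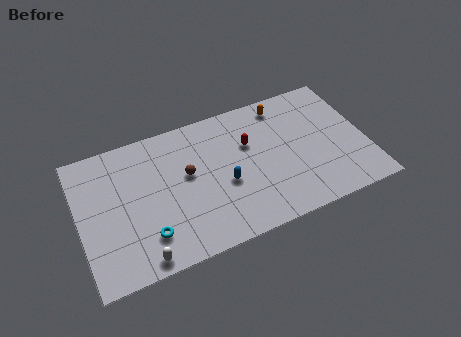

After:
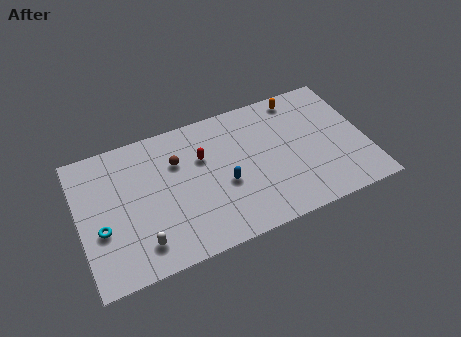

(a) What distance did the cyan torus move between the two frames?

3.0

From (3.8, 2.2) to (1.2, 3.6), the cyan torus covered √(2.6² + 1.4²) ≈ 3.0 units.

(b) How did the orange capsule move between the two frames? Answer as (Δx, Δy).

(1.0, 0.2)

From the two frames, the orange capsule sits at roughly (12.6, 8.1) before and (13.6, 8.3) after.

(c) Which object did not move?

the blue capsule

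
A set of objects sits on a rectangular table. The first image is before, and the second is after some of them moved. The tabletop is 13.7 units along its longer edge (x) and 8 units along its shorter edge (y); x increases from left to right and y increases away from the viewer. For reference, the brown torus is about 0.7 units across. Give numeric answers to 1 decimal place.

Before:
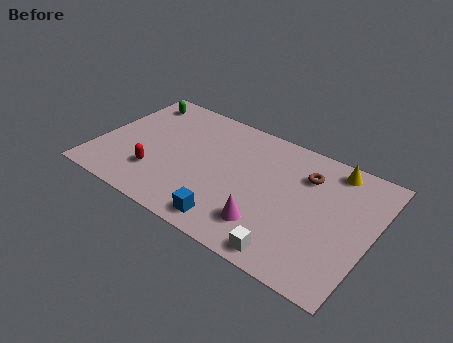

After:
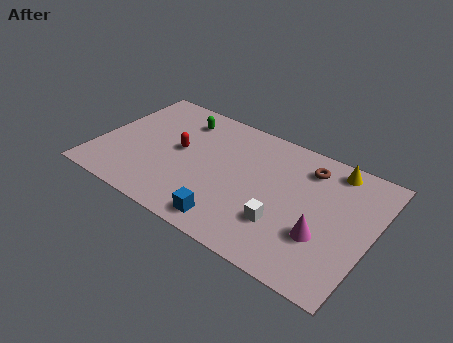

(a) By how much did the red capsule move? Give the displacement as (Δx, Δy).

(0.8, 2.1)

The red capsule started near (3.2, 2.2) and ended near (4.0, 4.3).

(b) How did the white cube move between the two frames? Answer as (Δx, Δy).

(-0.6, 1.5)

The white cube was at about (10.2, 0.9) and moved to about (9.6, 2.4).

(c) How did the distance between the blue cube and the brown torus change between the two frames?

+0.4

The distance was about 5.7 in the first image and 6.1 in the second, so they moved 0.4 units further apart.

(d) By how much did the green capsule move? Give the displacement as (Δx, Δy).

(2.4, -0.3)

From the two frames, the green capsule sits at roughly (1.3, 6.7) before and (3.7, 6.4) after.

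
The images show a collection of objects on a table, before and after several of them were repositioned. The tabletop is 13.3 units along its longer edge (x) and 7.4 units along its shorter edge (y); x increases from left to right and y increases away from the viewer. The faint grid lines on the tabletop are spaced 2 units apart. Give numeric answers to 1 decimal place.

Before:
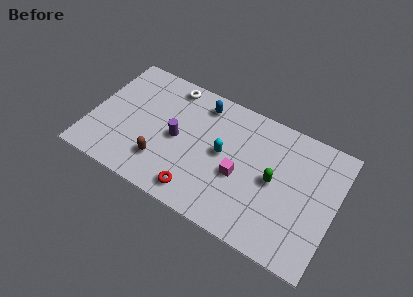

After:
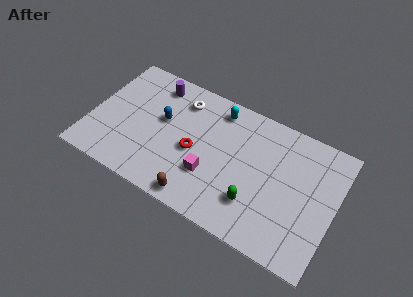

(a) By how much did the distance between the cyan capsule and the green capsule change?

+2.2

The distance was about 2.8 in the first image and 5.0 in the second, so they moved 2.2 units further apart.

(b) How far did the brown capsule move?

2.5

From (4.1, 1.9) to (6.3, 0.8), the brown capsule covered √(2.2² + 1.1²) ≈ 2.5 units.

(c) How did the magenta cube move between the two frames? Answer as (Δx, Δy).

(-1.5, -0.7)

The magenta cube was at about (8.2, 3.1) and moved to about (6.7, 2.4).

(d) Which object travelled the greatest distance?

the purple cylinder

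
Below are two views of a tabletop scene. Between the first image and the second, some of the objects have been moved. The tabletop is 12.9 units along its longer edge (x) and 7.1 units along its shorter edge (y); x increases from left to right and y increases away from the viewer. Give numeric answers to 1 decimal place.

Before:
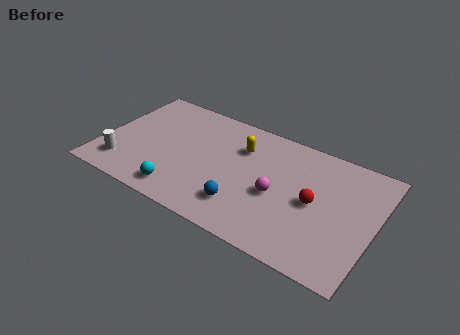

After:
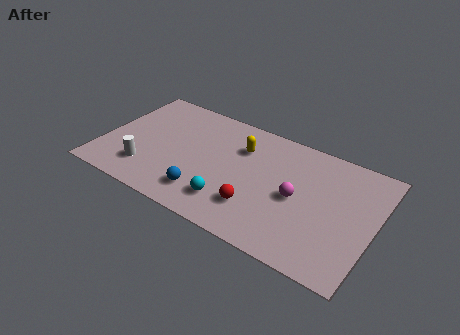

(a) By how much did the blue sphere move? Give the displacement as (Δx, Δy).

(-1.8, -0.2)

From the two frames, the blue sphere sits at roughly (7.0, 1.7) before and (5.2, 1.5) after.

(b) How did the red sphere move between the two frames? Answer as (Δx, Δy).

(-2.5, -1.6)

From the two frames, the red sphere sits at roughly (10.1, 3.5) before and (7.6, 1.9) after.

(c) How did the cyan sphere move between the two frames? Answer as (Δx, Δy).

(2.3, 0.5)

From the two frames, the cyan sphere sits at roughly (4.1, 1.1) before and (6.4, 1.6) after.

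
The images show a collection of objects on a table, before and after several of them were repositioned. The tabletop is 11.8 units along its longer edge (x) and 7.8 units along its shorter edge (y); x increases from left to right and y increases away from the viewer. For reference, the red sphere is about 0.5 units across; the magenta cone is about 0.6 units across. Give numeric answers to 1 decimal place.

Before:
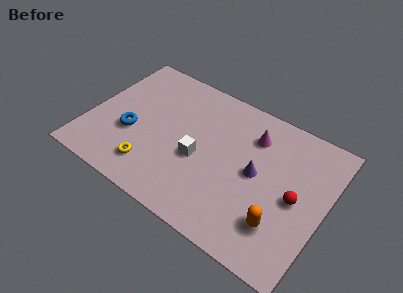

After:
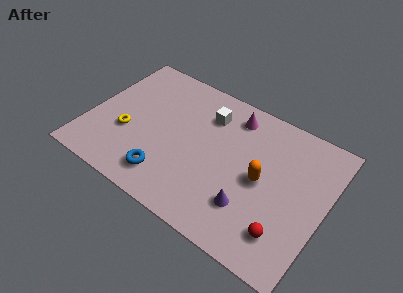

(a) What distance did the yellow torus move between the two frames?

2.0

The yellow torus was near (3.5, 1.6) before and (2.0, 2.9) after, so it travelled √(1.5² + 1.3²) ≈ 2.0 units.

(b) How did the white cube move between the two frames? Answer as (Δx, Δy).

(0.0, 2.6)

The white cube was at about (5.6, 3.3) and moved to about (5.6, 5.9).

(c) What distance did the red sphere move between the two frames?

2.0

From (10.4, 3.7) to (10.2, 1.7), the red sphere covered √(0.2² + 2.0²) ≈ 2.0 units.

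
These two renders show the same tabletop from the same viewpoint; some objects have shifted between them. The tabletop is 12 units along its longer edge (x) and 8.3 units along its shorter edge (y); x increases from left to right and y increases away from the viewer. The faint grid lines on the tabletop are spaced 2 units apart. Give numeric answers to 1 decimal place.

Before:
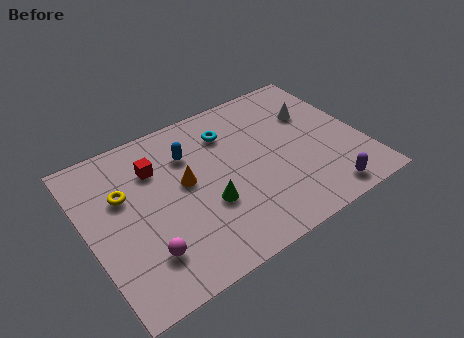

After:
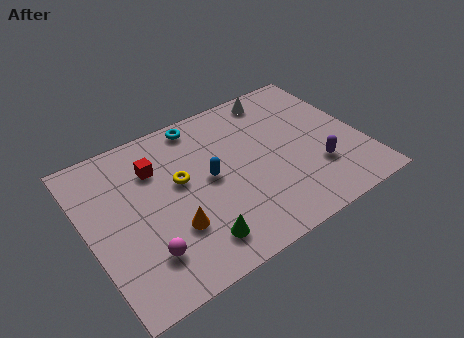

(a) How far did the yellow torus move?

2.5

From (1.7, 5.3) to (4.1, 4.8), the yellow torus covered √(2.4² + 0.5²) ≈ 2.5 units.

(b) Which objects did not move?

the red cube and the magenta sphere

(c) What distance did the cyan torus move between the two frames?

1.6

The cyan torus moved from about (6.5, 6.3) to (5.4, 7.4), a distance of √(1.1² + 1.1²) ≈ 1.6.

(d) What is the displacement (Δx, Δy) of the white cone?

(-1.3, 1.7)

The white cone was at about (10.2, 5.6) and moved to about (8.9, 7.3).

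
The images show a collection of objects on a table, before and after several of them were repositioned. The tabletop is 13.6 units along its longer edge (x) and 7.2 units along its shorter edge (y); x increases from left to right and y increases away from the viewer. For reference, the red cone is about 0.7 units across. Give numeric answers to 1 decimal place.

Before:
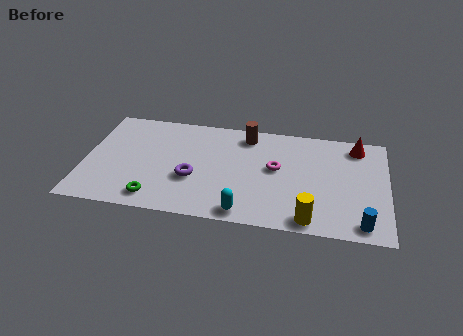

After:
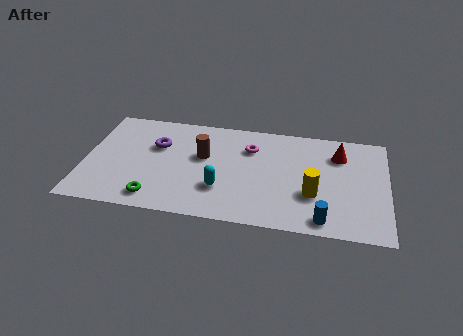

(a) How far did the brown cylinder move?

2.6

From (7.2, 6.1) to (5.3, 4.3), the brown cylinder covered √(1.9² + 1.8²) ≈ 2.6 units.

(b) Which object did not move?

the green torus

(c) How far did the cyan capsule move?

1.8

From (7.3, 0.8) to (6.2, 2.2), the cyan capsule covered √(1.1² + 1.4²) ≈ 1.8 units.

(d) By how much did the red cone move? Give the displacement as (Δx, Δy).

(-0.8, -0.7)

The red cone started near (12.2, 6.1) and ended near (11.4, 5.4).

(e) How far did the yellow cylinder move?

1.7

The yellow cylinder was near (10.2, 0.8) before and (10.3, 2.5) after, so it travelled √(0.1² + 1.7²) ≈ 1.7 units.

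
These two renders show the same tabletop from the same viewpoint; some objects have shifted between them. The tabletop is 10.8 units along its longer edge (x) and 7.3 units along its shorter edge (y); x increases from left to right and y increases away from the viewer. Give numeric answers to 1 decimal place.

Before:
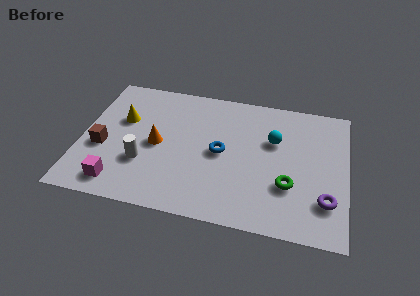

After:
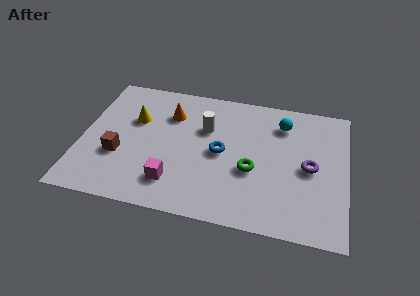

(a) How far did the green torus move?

1.6

The green torus moved from about (8.5, 2.4) to (7.0, 2.9), a distance of √(1.5² + 0.5²) ≈ 1.6.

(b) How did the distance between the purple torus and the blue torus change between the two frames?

-1.0

They were about 4.6 units apart before and 3.6 after — 1.0 units closer together.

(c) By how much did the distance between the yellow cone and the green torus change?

-2.0

The distance was about 7.2 in the first image and 5.2 in the second, so they moved 2.0 units closer together.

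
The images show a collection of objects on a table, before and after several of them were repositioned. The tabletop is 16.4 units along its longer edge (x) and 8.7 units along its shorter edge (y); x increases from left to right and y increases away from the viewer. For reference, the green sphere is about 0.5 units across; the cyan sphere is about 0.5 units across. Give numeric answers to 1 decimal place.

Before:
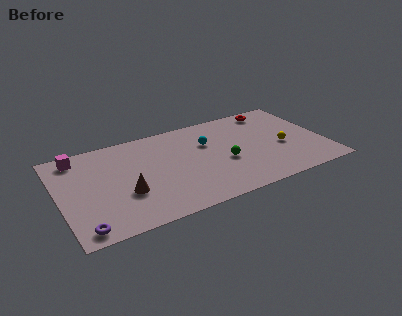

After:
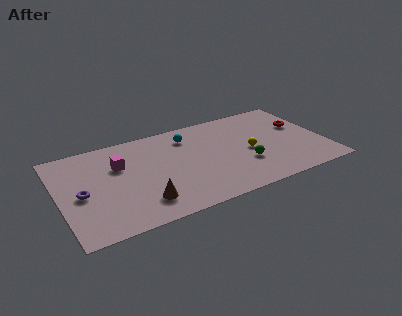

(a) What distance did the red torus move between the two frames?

2.7

The red torus moved from about (13.7, 7.6) to (15.2, 5.4), a distance of √(1.5² + 2.2²) ≈ 2.7.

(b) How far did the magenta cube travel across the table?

2.9

The magenta cube was near (1.4, 7.5) before and (3.8, 5.8) after, so it travelled √(2.4² + 1.7²) ≈ 2.9 units.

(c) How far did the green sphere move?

1.4

The green sphere was near (10.1, 3.6) before and (11.3, 2.9) after, so it travelled √(1.2² + 0.7²) ≈ 1.4 units.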